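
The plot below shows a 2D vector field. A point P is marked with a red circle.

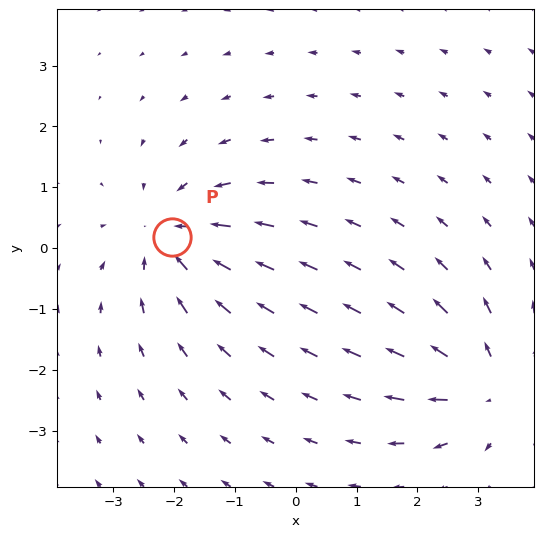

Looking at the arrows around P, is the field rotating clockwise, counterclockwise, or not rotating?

not rotating

Near P at (-2.0, 0.2) the arrows show no circulation. The curl there is ≈0.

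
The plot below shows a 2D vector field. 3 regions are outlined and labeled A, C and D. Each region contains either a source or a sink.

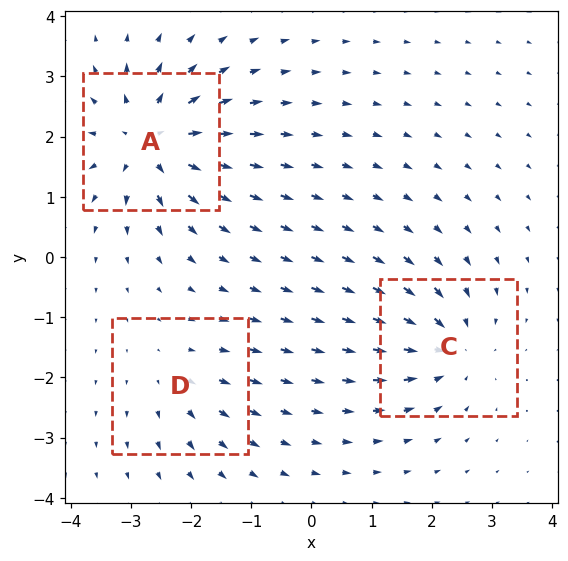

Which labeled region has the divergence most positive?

A

Divergence at each region's feature centre — A: about +6, C: about -4, D: about +2. Region A is most positive.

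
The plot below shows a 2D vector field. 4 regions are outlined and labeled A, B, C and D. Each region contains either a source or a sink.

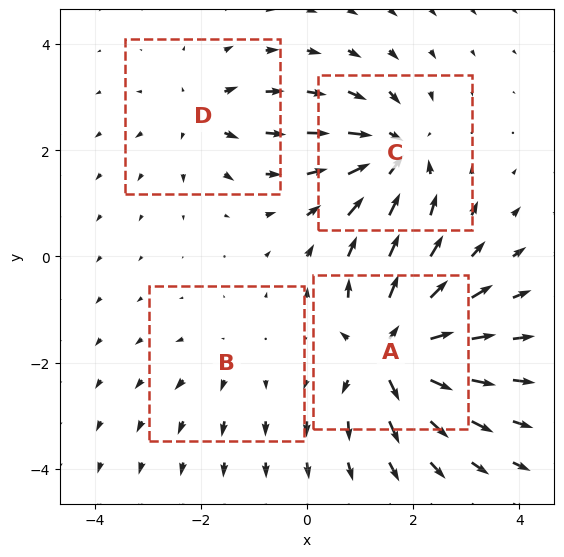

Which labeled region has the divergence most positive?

Divergence at each region's feature centre — A: about +8, B: about +3, C: about -6, D: about +4. Region A is most positive.

A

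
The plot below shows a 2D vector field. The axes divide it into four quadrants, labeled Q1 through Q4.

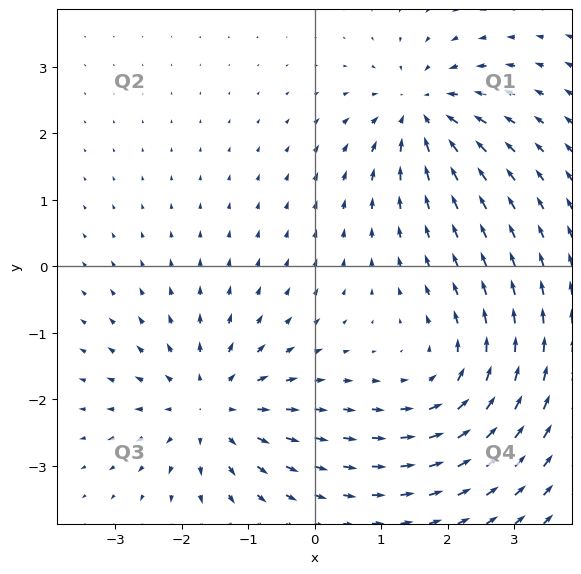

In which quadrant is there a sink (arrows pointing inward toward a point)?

Q1

The sink sits at approximately (1.6, 2.3), which lies in quadrant Q1. The divergence there is about -5, negative as expected for a sink.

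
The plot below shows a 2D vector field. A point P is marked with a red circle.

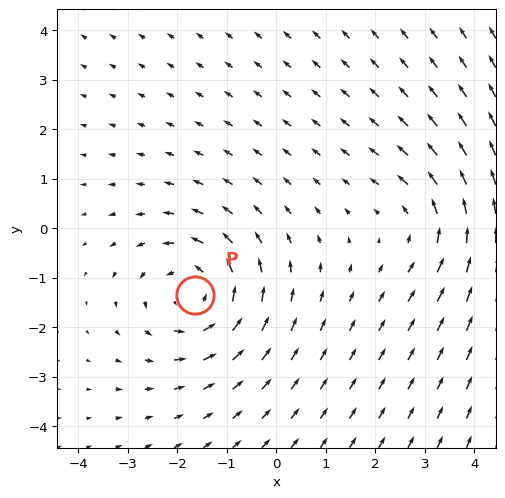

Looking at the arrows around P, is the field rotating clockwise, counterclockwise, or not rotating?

counterclockwise

Near P at (-1.6, -1.3) the arrows circulate counterclockwise. The curl (z-component) there is about +4; positive curl means counterclockwise rotation.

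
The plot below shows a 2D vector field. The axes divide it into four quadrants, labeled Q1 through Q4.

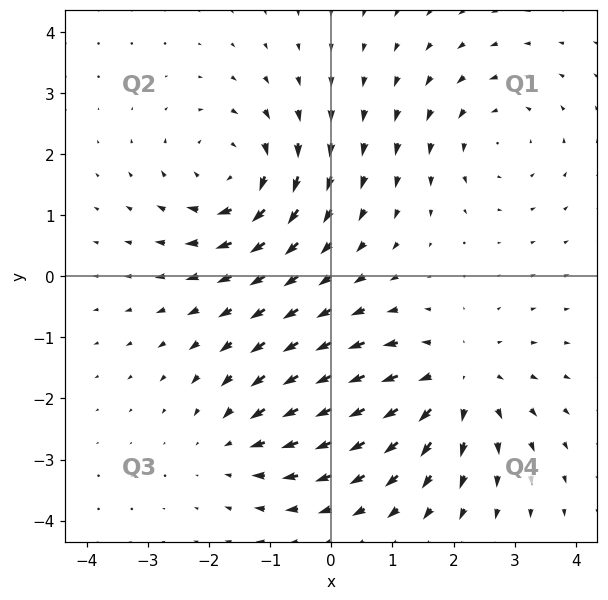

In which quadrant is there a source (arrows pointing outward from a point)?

Q4

The source sits at approximately (2.0, -1.7), which lies in quadrant Q4. The divergence there is about +4, positive as expected for a source.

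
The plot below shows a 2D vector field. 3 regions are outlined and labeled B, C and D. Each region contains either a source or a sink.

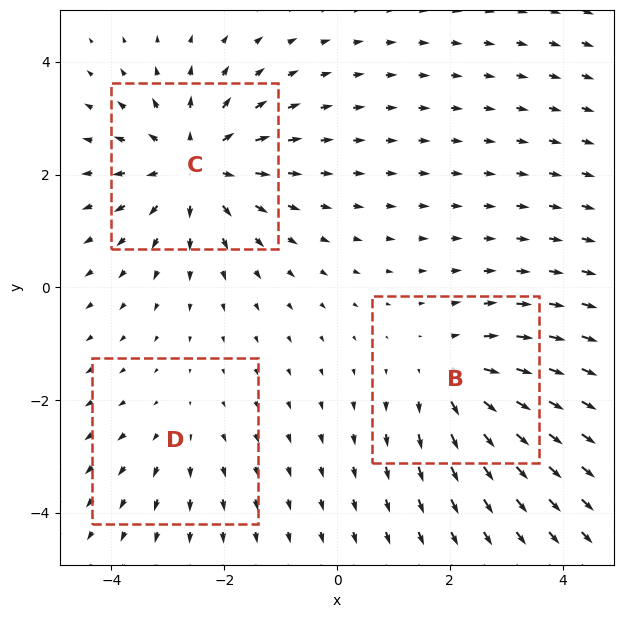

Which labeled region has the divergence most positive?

C

Divergence at each region's feature centre — B: about +3, C: about +5, D: about +2. Region C is most positive.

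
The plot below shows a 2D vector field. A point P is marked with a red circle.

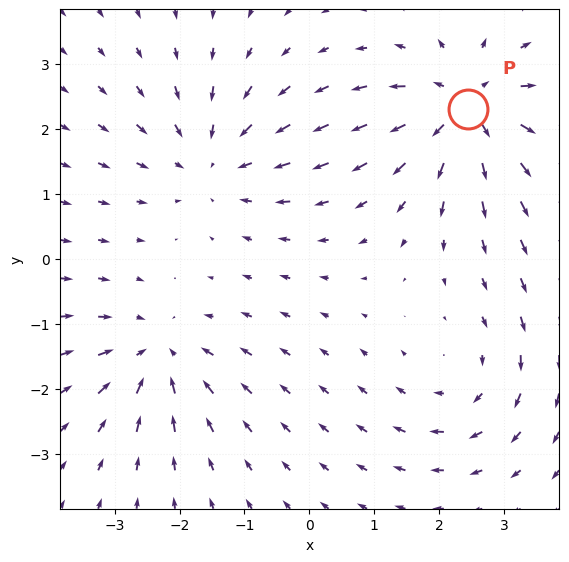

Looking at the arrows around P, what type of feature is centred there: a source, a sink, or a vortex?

source

At P (2.4, 2.3) the arrows spread outward. Divergence about +5, curl ≈0 — positive divergence with near-zero curl is a source.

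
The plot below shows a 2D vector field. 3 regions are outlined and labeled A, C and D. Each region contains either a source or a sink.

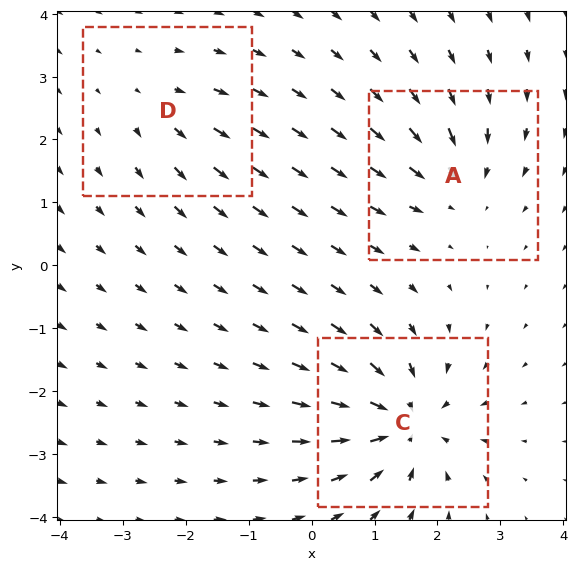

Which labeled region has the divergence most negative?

C

Divergence at each region's feature centre — A: about -4, C: about -6, D: about +2. Region C is most negative.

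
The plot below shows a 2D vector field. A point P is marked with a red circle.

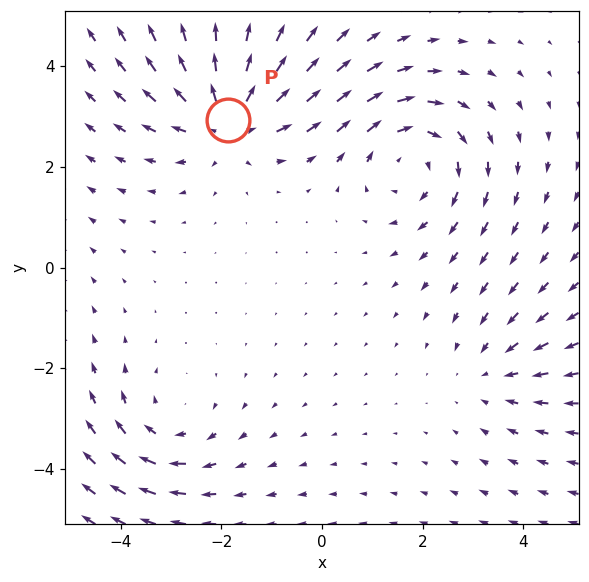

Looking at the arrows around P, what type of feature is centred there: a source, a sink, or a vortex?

source

At P (-1.9, 2.9) the arrows spread outward. Divergence about +5, curl ≈0 — positive divergence with near-zero curl is a source.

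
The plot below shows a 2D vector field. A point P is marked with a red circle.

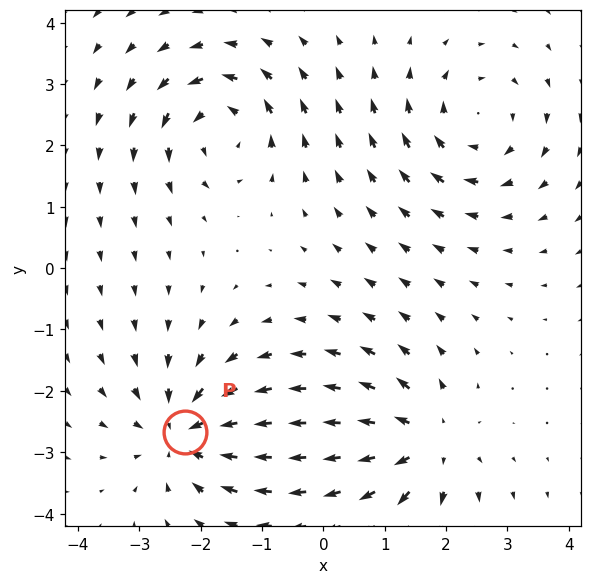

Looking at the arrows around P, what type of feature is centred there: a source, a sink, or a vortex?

sink

At P (-2.3, -2.7) the arrows converge inward. Divergence about -5, curl ≈0 — negative divergence with near-zero curl is a sink.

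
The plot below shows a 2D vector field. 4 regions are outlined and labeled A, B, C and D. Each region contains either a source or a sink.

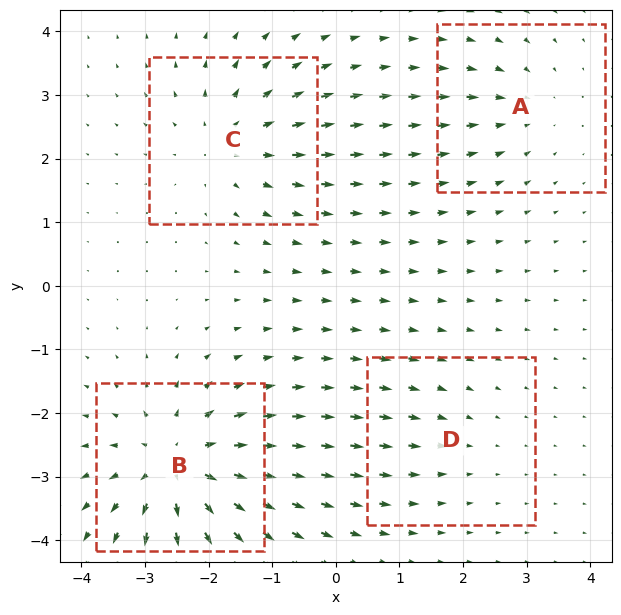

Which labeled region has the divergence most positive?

B

Divergence at each region's feature centre — A: about -3, B: about +7, C: about +4, D: about -2. Region B is most positive.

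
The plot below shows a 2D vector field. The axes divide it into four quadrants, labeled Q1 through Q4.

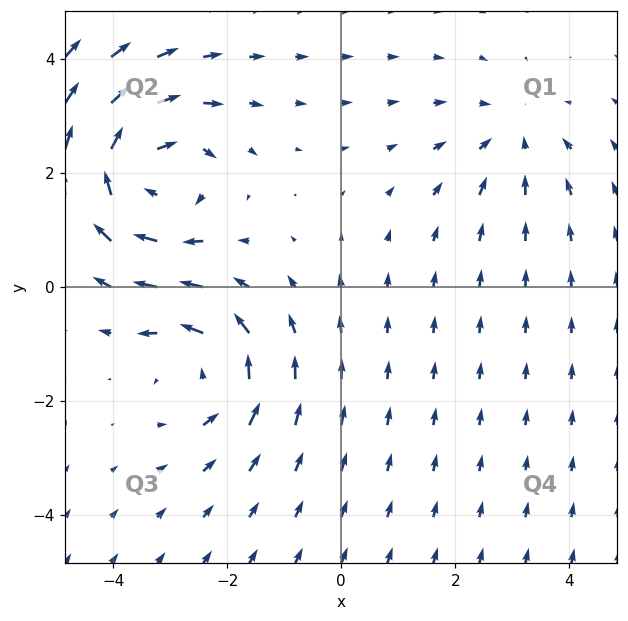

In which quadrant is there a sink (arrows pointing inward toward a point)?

Q1

The sink sits at approximately (3.0, 2.7), which lies in quadrant Q1. The divergence there is about -2, negative as expected for a sink.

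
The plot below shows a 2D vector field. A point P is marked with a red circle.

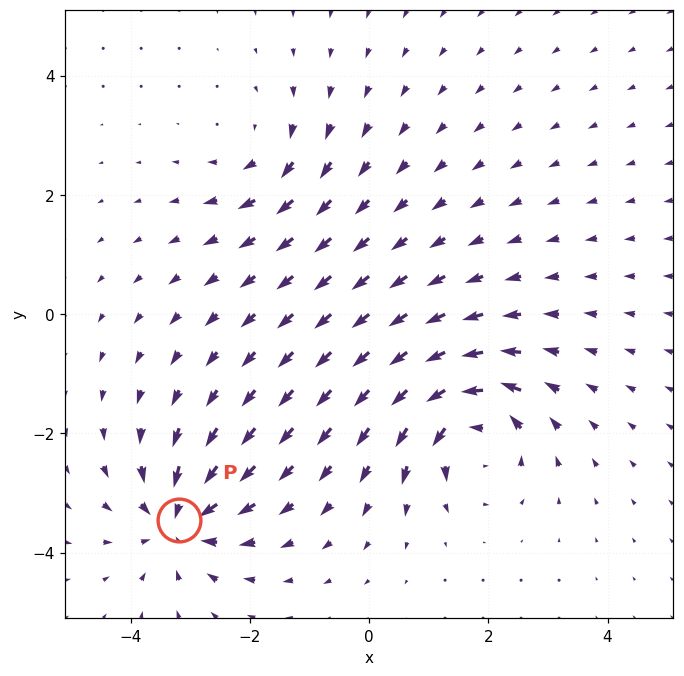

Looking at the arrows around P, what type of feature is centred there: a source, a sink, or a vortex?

At P (-3.2, -3.5) the arrows converge inward. Divergence about -6, curl ≈0 — negative divergence with near-zero curl is a sink.

sink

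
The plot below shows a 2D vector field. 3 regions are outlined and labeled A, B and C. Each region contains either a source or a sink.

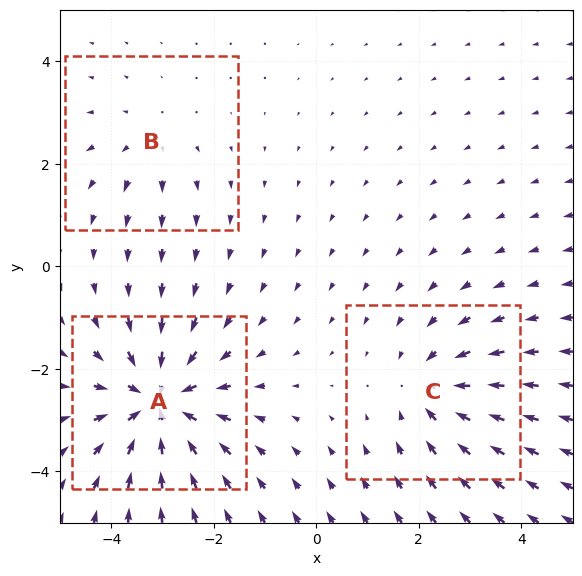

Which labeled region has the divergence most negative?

A

Divergence at each region's feature centre — A: about -5, B: about +2, C: about -3. Region A is most negative.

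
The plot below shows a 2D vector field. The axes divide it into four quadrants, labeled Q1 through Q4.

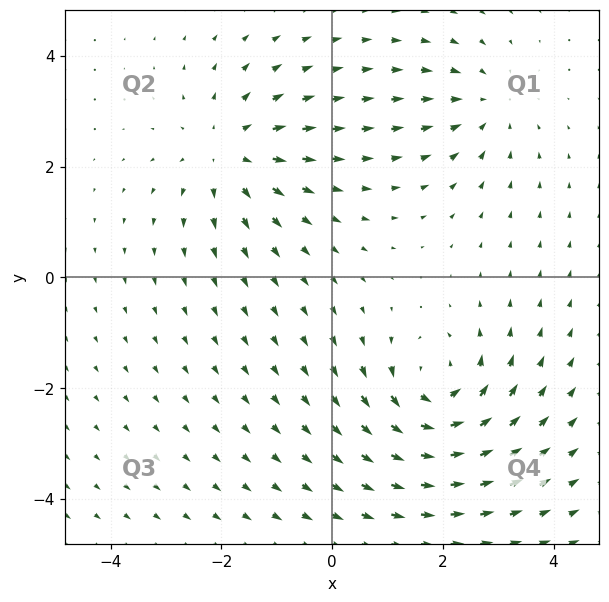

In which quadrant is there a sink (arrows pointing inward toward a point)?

Q1

The sink sits at approximately (2.8, 3.1), which lies in quadrant Q1. The divergence there is about -3, negative as expected for a sink.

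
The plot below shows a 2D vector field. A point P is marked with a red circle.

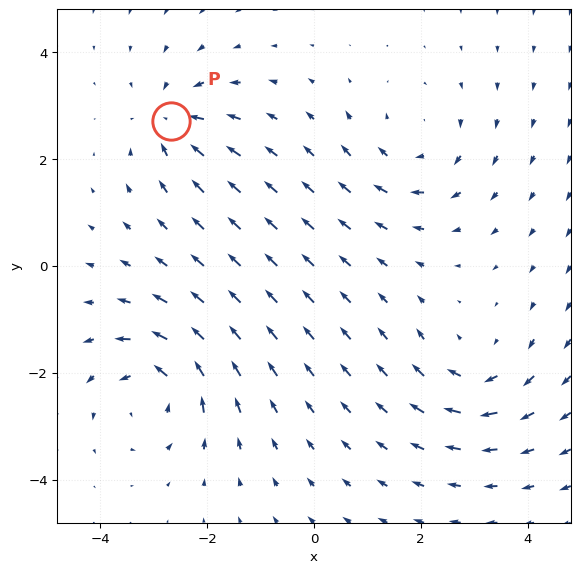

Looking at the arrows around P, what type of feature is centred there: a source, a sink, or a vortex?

sink

At P (-2.7, 2.7) the arrows converge inward. Divergence about -4, curl ≈0 — negative divergence with near-zero curl is a sink.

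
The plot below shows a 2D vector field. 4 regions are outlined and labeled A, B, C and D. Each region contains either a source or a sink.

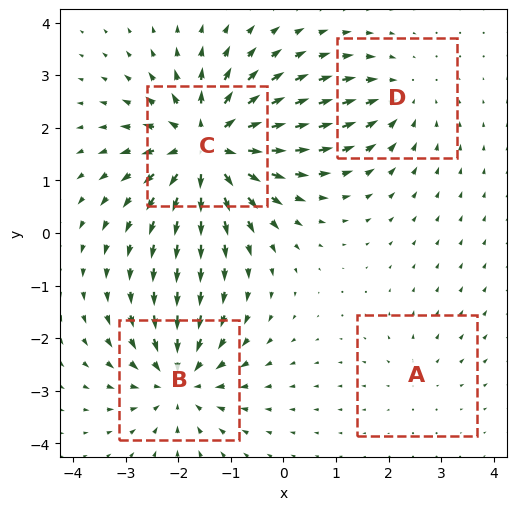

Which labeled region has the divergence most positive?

C

Divergence at each region's feature centre — A: about +2, B: about -5, C: about +8, D: about -3. Region C is most positive.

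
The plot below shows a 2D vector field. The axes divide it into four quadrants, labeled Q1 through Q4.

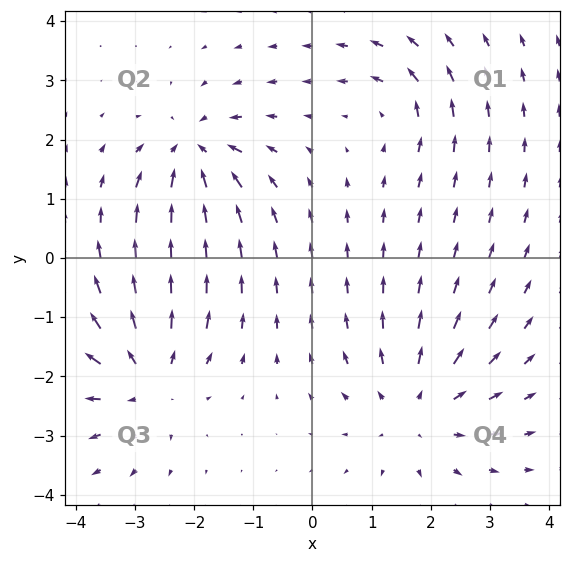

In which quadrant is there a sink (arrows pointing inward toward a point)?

Q2

The sink sits at approximately (-2.0, 1.8), which lies in quadrant Q2. The divergence there is about -6, negative as expected for a sink.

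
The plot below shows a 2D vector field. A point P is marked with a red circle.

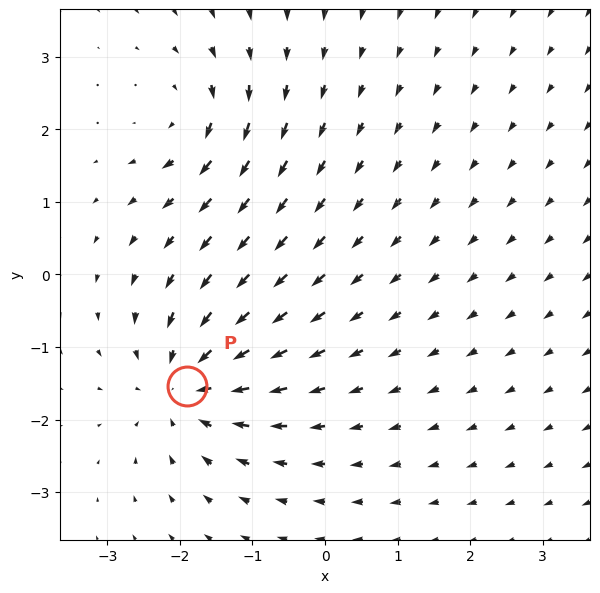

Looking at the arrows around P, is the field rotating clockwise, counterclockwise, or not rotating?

not rotating

Near P at (-1.9, -1.5) the arrows show no circulation. The curl there is ≈0.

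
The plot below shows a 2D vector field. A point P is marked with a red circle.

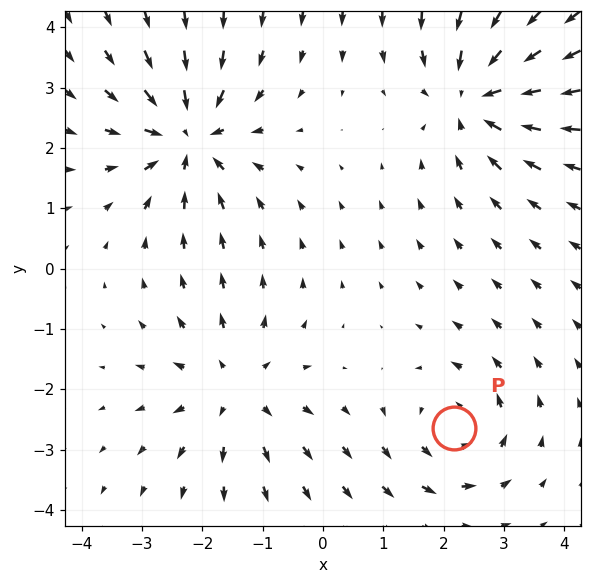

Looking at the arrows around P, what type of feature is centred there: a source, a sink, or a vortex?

At P (2.2, -2.6) the arrows circulate counterclockwise. Divergence ≈0, curl about +3 — near-zero divergence with nonzero curl is a vortex.

vortex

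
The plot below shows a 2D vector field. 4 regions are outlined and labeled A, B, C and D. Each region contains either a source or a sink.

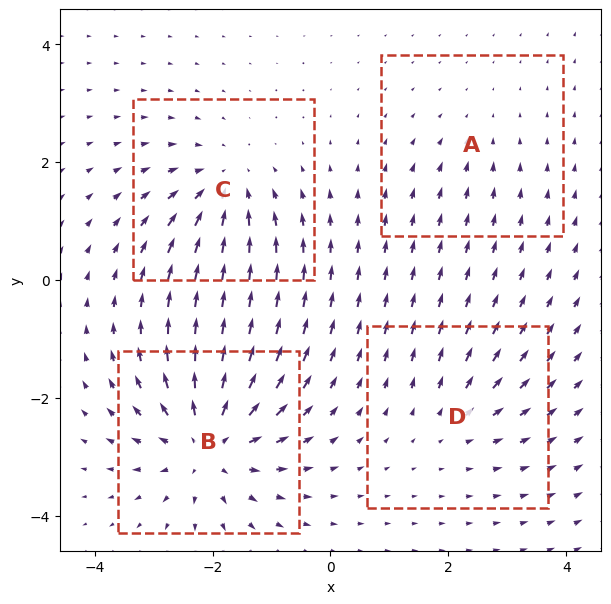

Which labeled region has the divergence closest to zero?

Divergence at each region's feature centre — A: about -2, B: about +7, C: about -5, D: about +3. Region A is closest to zero.

A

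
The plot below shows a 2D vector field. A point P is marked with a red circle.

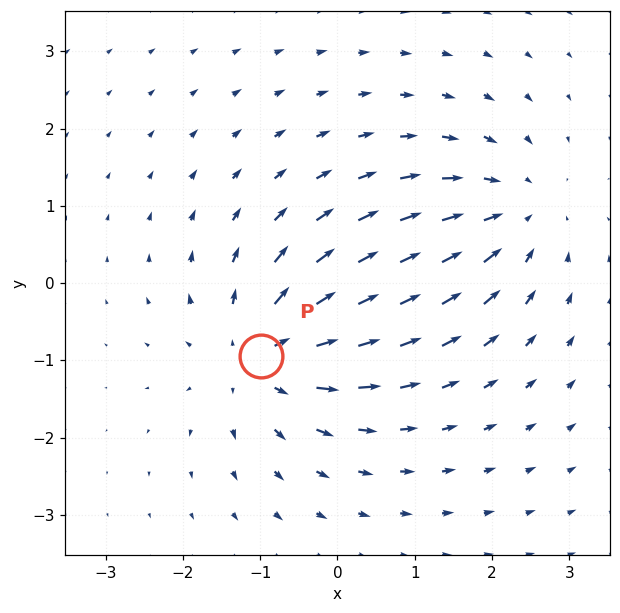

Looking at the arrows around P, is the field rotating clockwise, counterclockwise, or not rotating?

not rotating

Near P at (-1.0, -0.9) the arrows show no circulation. The curl there is ≈0.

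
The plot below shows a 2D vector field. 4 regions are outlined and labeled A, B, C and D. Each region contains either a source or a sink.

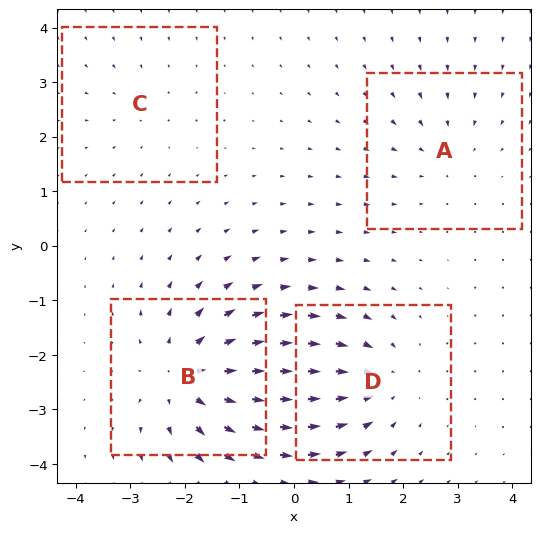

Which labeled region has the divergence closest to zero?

Divergence at each region's feature centre — A: about -3, B: about +7, C: about -2, D: about -5. Region C is closest to zero.

C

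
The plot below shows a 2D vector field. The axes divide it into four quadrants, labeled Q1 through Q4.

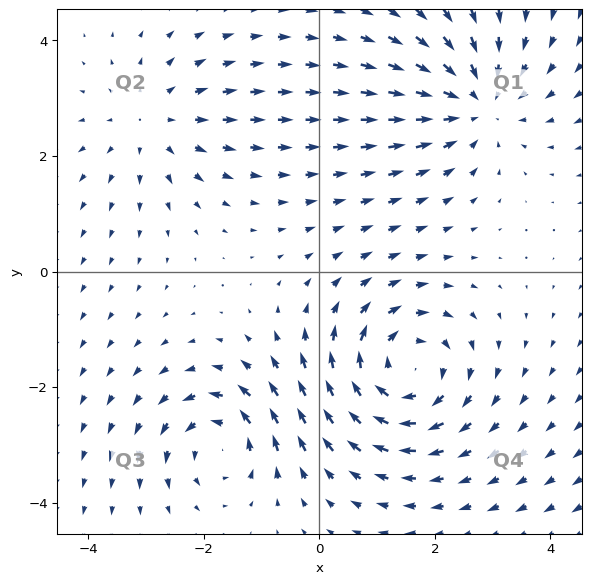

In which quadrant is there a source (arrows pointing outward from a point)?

Q2

The source sits at approximately (-2.9, 2.6), which lies in quadrant Q2. The divergence there is about +3, positive as expected for a source.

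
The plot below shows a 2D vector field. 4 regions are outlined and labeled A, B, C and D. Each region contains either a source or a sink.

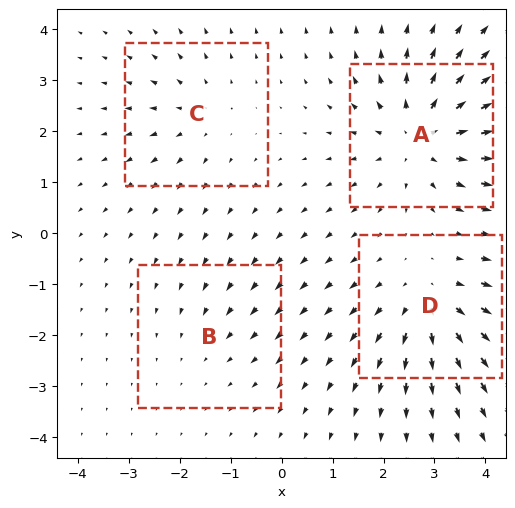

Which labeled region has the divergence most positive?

A

Divergence at each region's feature centre — A: about +6, B: about -2, C: about +3, D: about +5. Region A is most positive.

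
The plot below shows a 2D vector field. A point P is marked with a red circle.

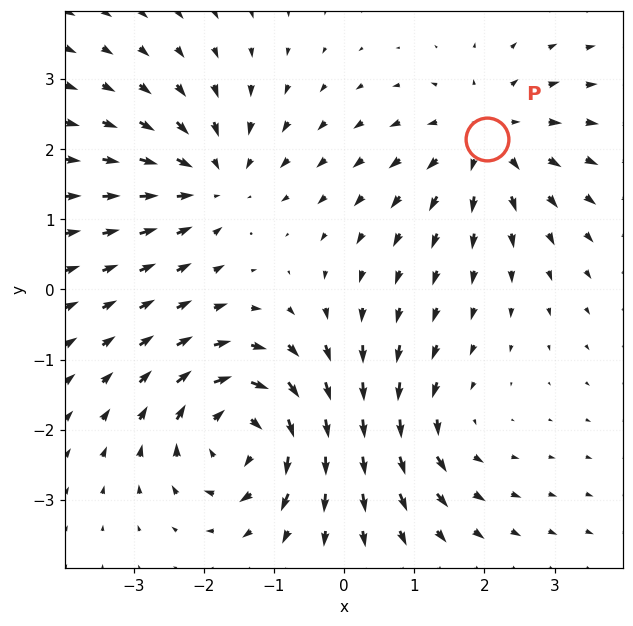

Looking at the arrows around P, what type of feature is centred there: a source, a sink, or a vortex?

At P (2.0, 2.1) the arrows spread outward. Divergence about +4, curl ≈0 — positive divergence with near-zero curl is a source.

source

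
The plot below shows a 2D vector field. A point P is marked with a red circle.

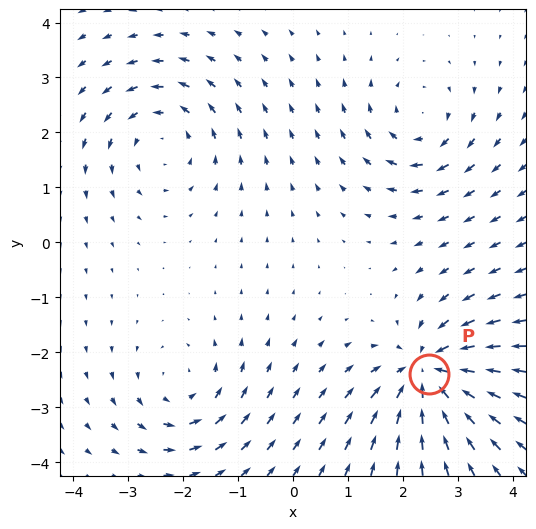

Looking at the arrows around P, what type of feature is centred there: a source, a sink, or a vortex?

sink

At P (2.5, -2.4) the arrows converge inward. Divergence about -6, curl ≈0 — negative divergence with near-zero curl is a sink.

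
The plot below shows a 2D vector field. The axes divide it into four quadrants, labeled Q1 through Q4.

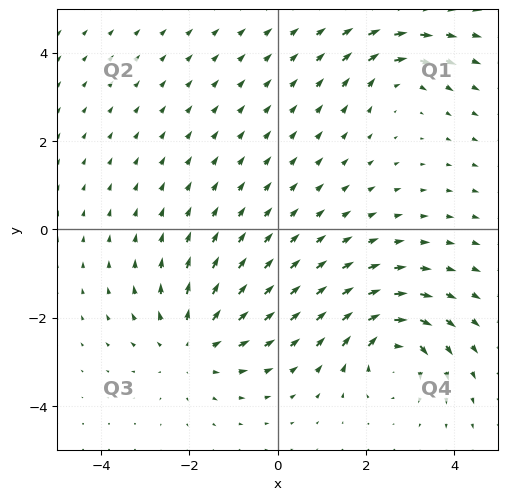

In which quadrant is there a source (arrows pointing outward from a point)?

The source sits at approximately (-1.9, -2.6), which lies in quadrant Q3. The divergence there is about +4, positive as expected for a source.

Q3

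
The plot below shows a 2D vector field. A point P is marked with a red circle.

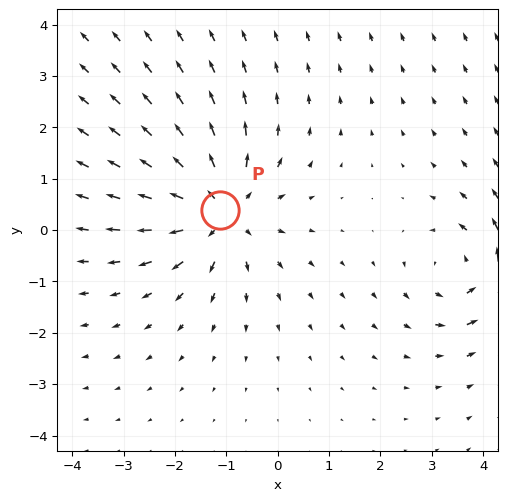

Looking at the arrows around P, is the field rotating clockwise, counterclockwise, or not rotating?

not rotating

Near P at (-1.1, 0.4) the arrows show no circulation. The curl there is ≈0.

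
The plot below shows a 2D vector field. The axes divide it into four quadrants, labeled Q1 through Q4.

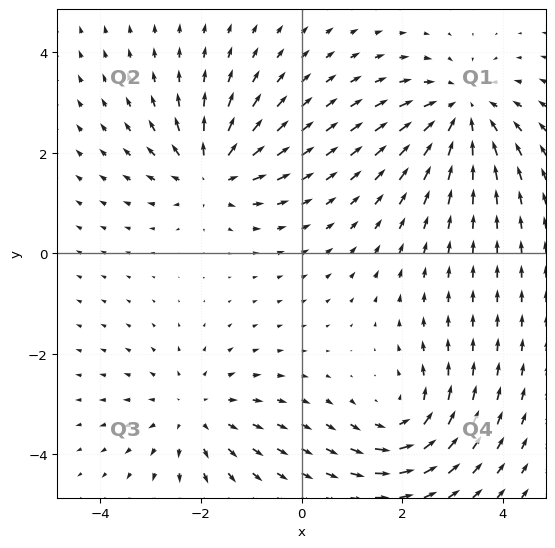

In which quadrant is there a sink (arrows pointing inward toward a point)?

The sink sits at approximately (3.2, 2.8), which lies in quadrant Q1. The divergence there is about -3, negative as expected for a sink.

Q1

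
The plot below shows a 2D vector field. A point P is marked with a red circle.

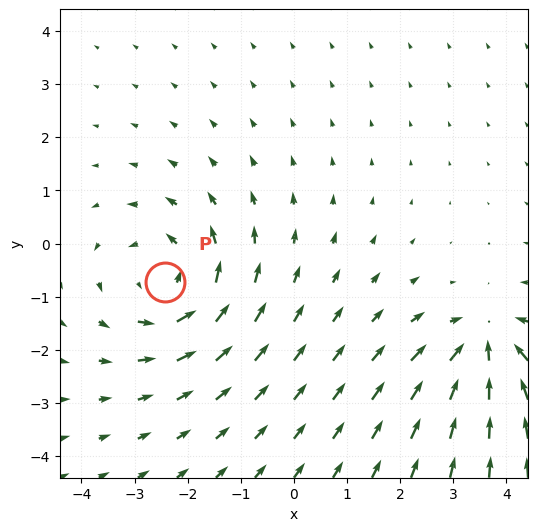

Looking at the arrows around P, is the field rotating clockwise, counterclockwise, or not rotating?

Near P at (-2.4, -0.7) the arrows circulate counterclockwise. The curl (z-component) there is about +3; positive curl means counterclockwise rotation.

counterclockwise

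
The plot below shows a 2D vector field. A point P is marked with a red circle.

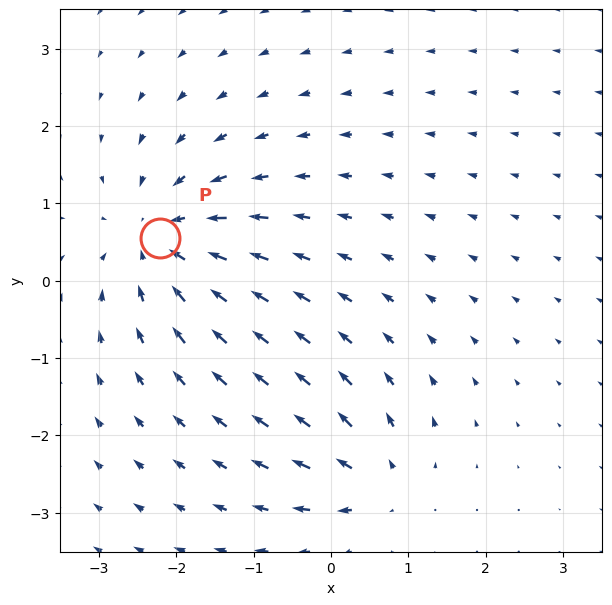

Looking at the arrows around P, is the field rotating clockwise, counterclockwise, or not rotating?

Near P at (-2.2, 0.6) the arrows show no circulation. The curl there is ≈0.

not rotating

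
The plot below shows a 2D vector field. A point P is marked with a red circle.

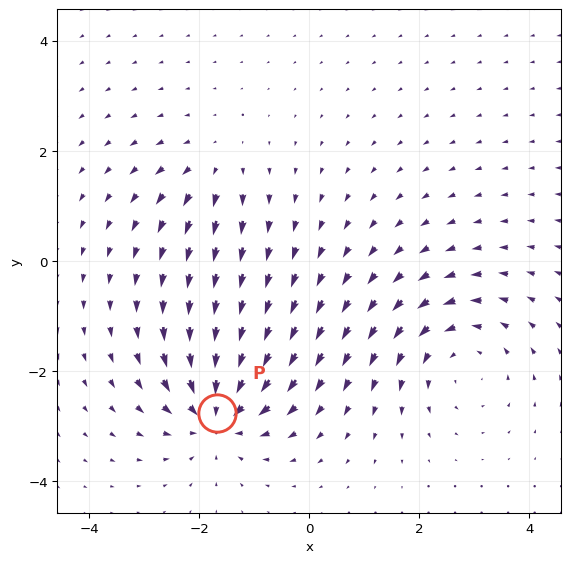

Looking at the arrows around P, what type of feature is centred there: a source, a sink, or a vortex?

At P (-1.7, -2.8) the arrows converge inward. Divergence about -6, curl ≈0 — negative divergence with near-zero curl is a sink.

sink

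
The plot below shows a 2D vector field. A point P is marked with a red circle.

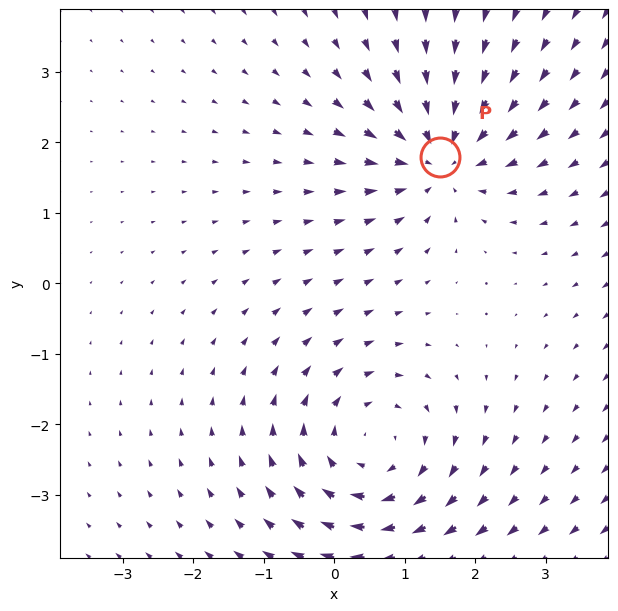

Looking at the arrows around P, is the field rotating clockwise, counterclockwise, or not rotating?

not rotating

Near P at (1.5, 1.8) the arrows show no circulation. The curl there is ≈0.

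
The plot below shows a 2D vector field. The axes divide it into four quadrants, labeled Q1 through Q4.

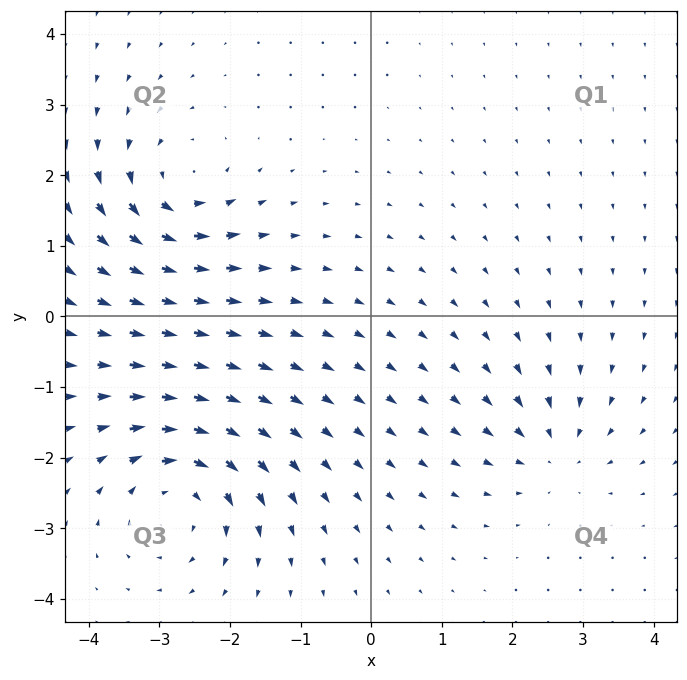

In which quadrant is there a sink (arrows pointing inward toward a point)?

Q4

The sink sits at approximately (2.6, -1.9), which lies in quadrant Q4. The divergence there is about -4, negative as expected for a sink.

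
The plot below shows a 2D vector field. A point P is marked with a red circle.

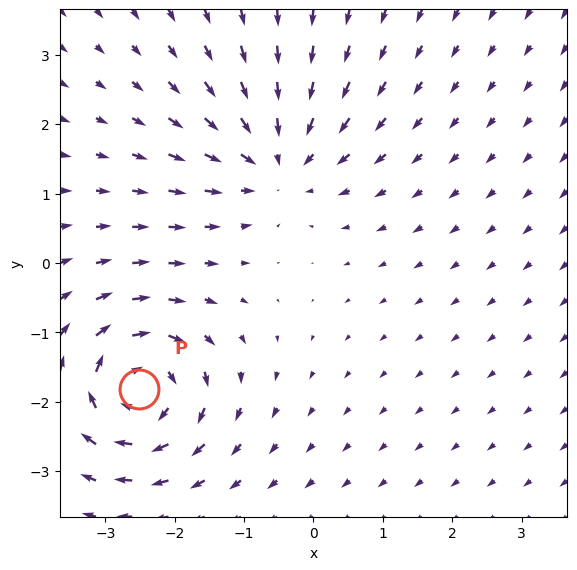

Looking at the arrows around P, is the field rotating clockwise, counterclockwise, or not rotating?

Near P at (-2.5, -1.8) the arrows circulate clockwise. The curl (z-component) there is about -6; negative curl means clockwise rotation.

clockwise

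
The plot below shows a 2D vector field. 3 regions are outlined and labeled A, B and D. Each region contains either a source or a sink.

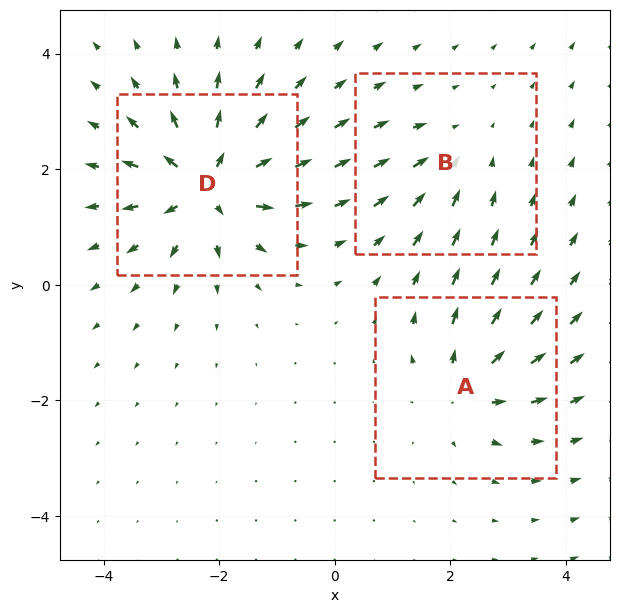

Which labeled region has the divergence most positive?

Divergence at each region's feature centre — A: about +4, B: about -2, D: about +6. Region D is most positive.

D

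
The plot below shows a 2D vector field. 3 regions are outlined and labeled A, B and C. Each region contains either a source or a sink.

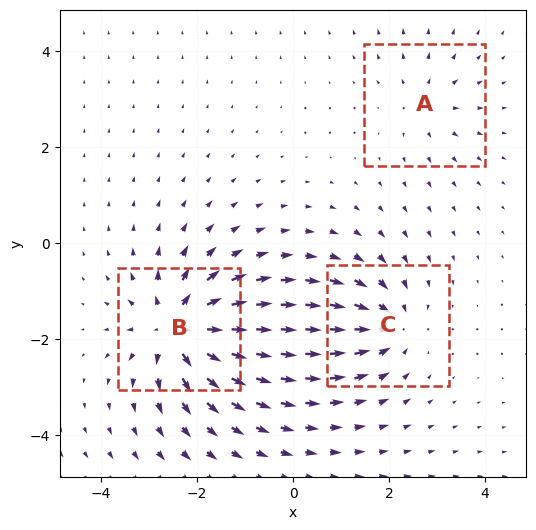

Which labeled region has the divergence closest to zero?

Divergence at each region's feature centre — A: about +3, B: about +6, C: about -4. Region A is closest to zero.

A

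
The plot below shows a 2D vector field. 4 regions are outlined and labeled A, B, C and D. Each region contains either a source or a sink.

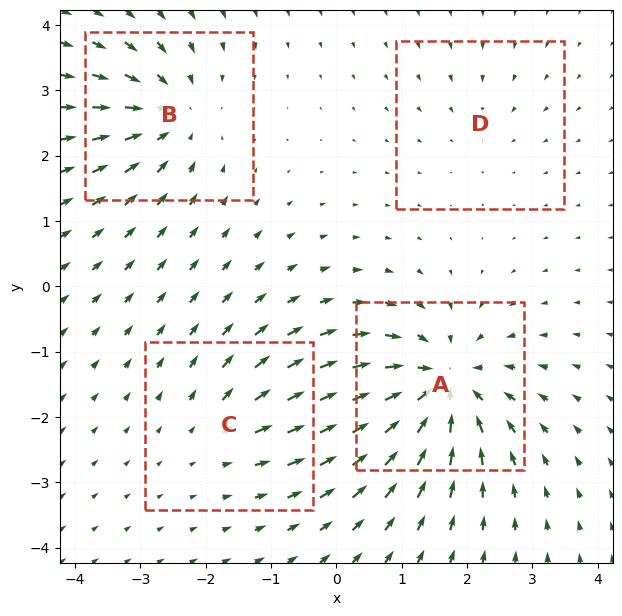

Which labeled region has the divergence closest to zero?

D

Divergence at each region's feature centre — A: about -8, B: about -5, C: about +3, D: about -2. Region D is closest to zero.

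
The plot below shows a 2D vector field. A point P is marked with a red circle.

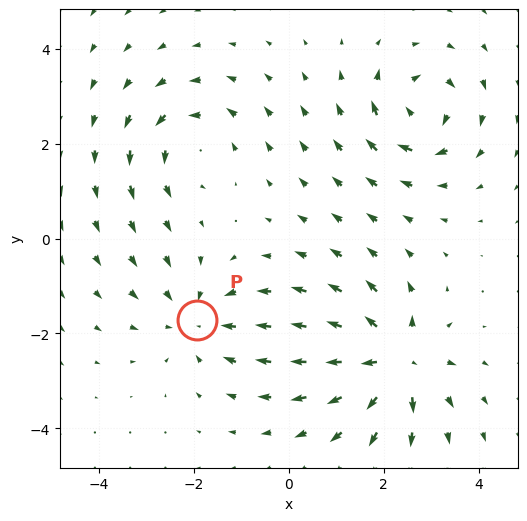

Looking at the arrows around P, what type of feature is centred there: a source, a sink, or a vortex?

sink

At P (-1.9, -1.7) the arrows converge inward. Divergence about -3, curl ≈0 — negative divergence with near-zero curl is a sink.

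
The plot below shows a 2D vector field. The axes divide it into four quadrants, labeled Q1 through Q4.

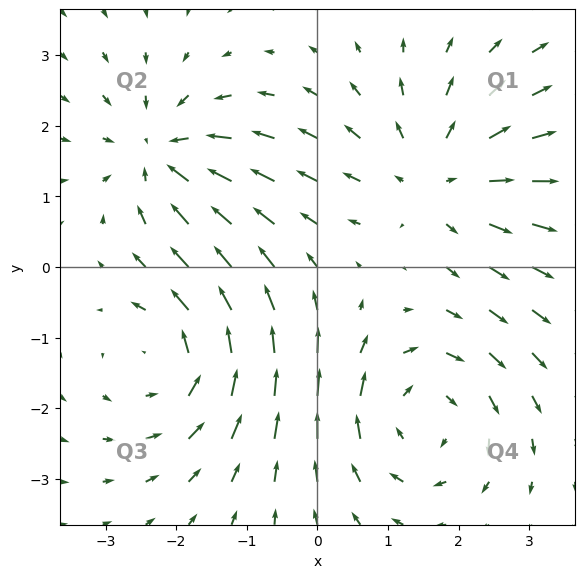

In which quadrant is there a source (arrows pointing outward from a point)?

The source sits at approximately (1.7, 1.3), which lies in quadrant Q1. The divergence there is about +3, positive as expected for a source.

Q1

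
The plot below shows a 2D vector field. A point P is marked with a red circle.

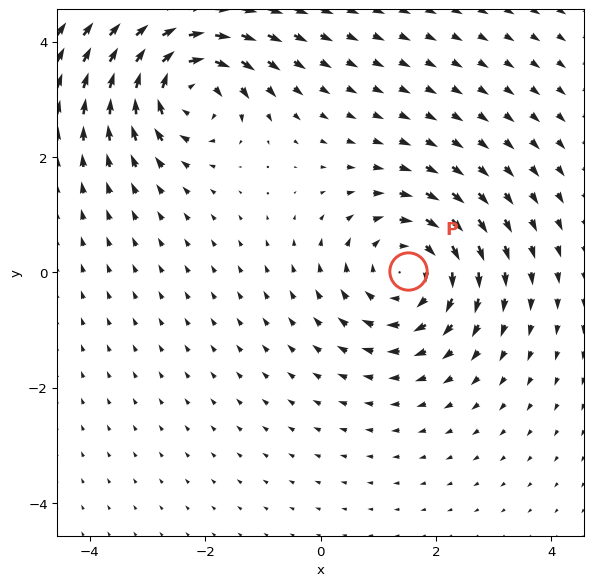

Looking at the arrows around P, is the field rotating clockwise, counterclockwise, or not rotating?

clockwise

Near P at (1.5, 0.0) the arrows circulate clockwise. The curl (z-component) there is about -4; negative curl means clockwise rotation.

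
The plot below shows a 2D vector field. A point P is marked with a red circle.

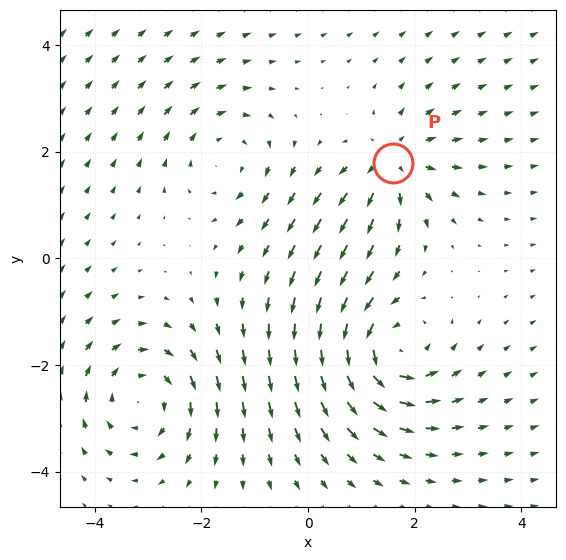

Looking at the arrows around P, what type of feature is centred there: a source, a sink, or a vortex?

source

At P (1.6, 1.8) the arrows spread outward. Divergence about +5, curl ≈0 — positive divergence with near-zero curl is a source.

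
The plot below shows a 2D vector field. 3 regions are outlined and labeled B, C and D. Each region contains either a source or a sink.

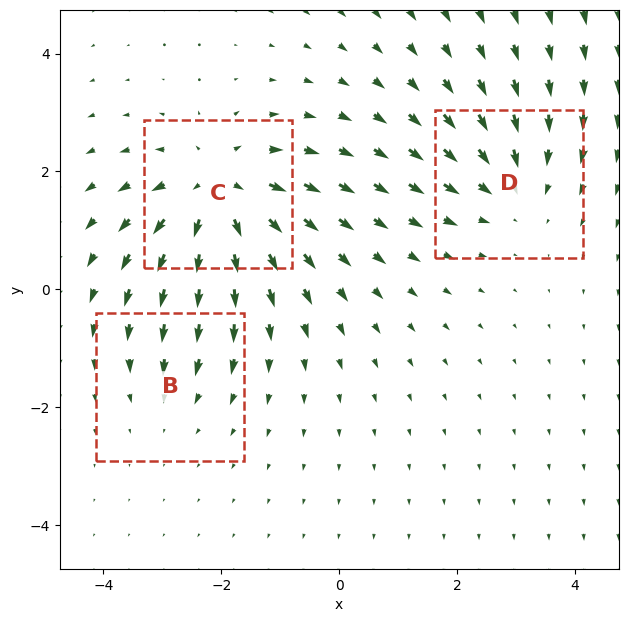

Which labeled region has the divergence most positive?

Divergence at each region's feature centre — B: about -2, C: about +5, D: about -3. Region C is most positive.

C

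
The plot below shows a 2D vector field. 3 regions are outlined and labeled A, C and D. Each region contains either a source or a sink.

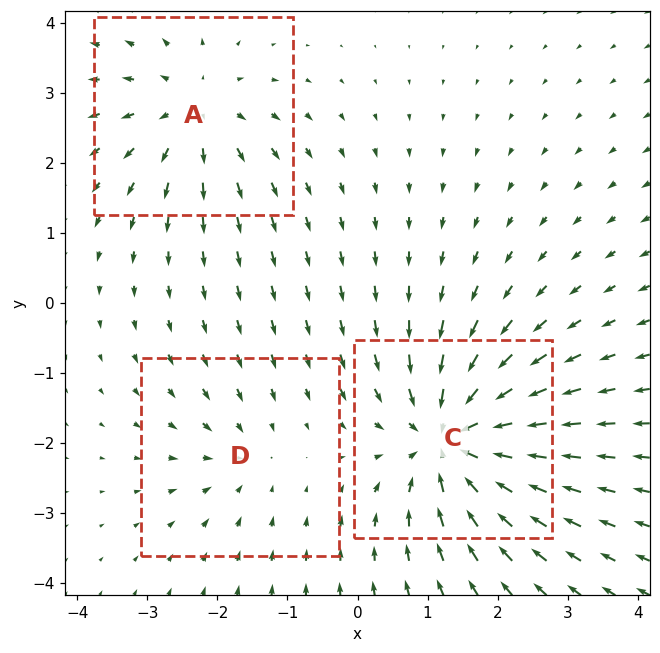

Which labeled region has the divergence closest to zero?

D

Divergence at each region's feature centre — A: about +4, C: about -6, D: about -2. Region D is closest to zero.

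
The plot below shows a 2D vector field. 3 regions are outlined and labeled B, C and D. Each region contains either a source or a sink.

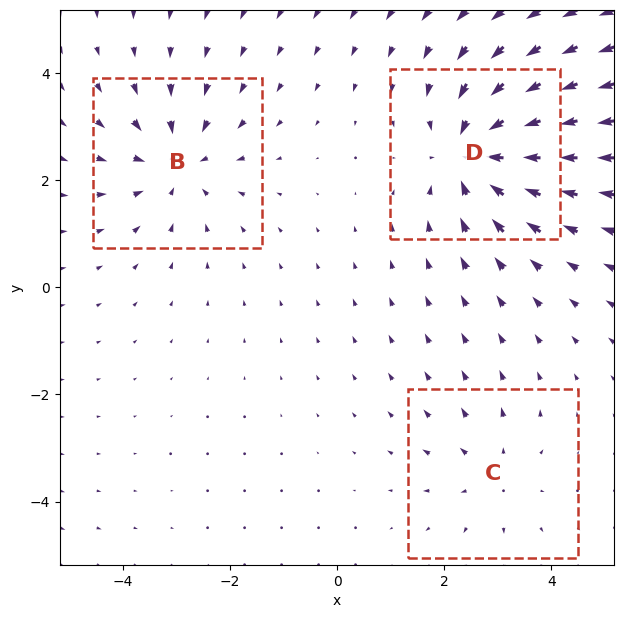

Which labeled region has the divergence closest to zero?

Divergence at each region's feature centre — B: about -3, C: about +2, D: about -4. Region C is closest to zero.

C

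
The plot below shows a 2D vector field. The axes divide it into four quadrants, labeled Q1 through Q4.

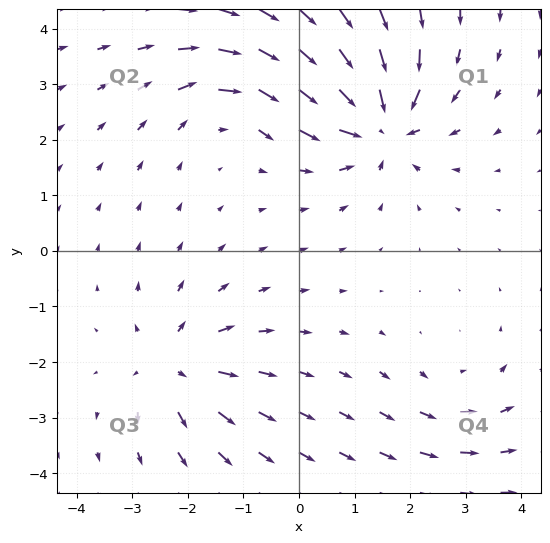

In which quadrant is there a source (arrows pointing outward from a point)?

Q3

The source sits at approximately (-2.2, -2.1), which lies in quadrant Q3. The divergence there is about +4, positive as expected for a source.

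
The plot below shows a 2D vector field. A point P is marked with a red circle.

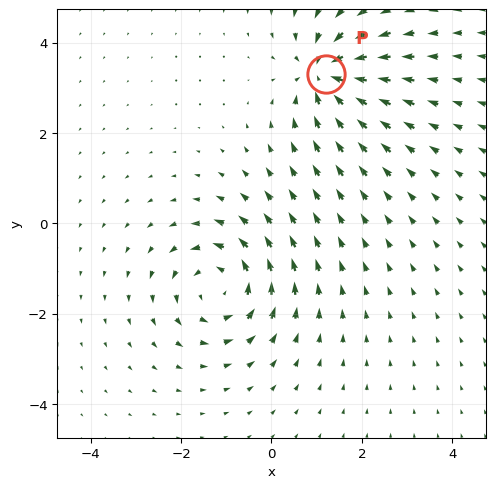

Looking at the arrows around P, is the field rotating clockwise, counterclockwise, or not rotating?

Near P at (1.2, 3.3) the arrows show no circulation. The curl there is ≈0.

not rotating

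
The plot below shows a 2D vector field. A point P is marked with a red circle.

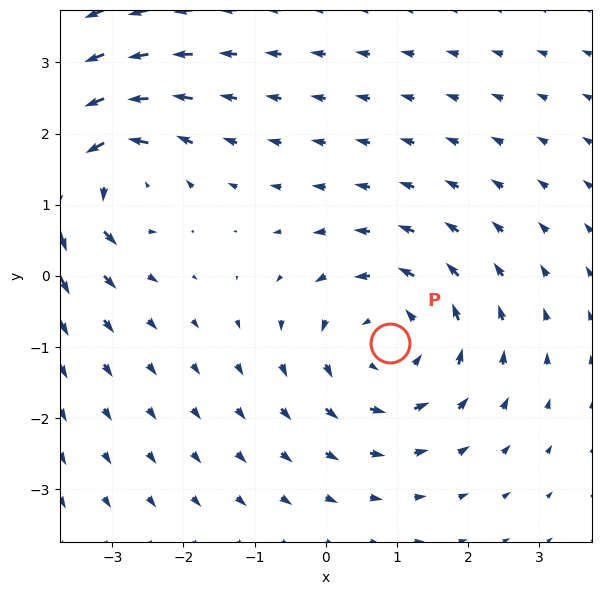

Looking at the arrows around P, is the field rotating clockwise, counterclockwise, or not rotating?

Near P at (0.9, -0.9) the arrows circulate counterclockwise. The curl (z-component) there is about +4; positive curl means counterclockwise rotation.

counterclockwise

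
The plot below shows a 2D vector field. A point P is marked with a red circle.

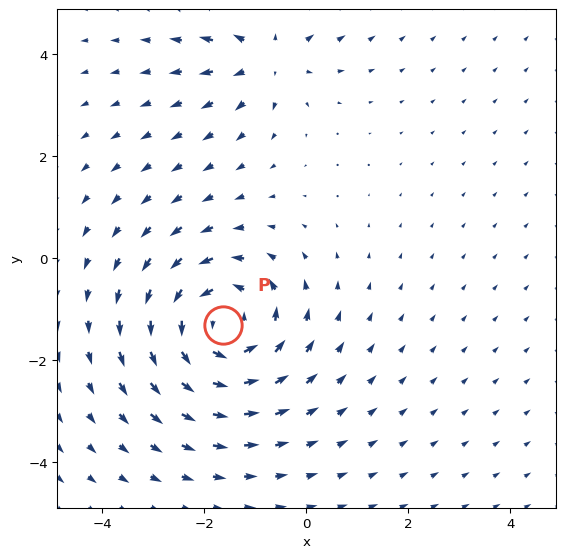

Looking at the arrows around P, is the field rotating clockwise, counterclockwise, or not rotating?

counterclockwise

Near P at (-1.6, -1.3) the arrows circulate counterclockwise. The curl (z-component) there is about +4; positive curl means counterclockwise rotation.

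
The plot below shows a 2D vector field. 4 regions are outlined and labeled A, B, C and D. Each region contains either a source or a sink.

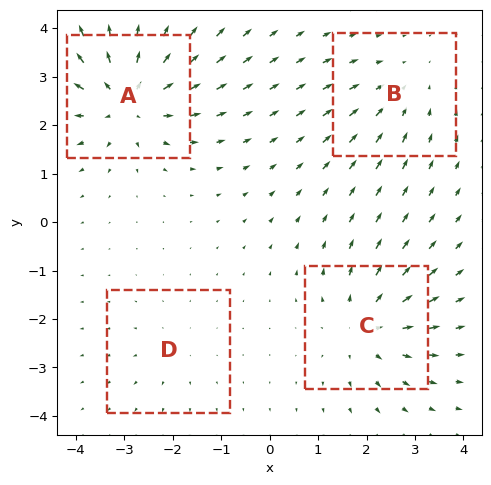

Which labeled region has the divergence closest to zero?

Divergence at each region's feature centre — A: about +7, B: about -3, C: about +5, D: about +2. Region D is closest to zero.

D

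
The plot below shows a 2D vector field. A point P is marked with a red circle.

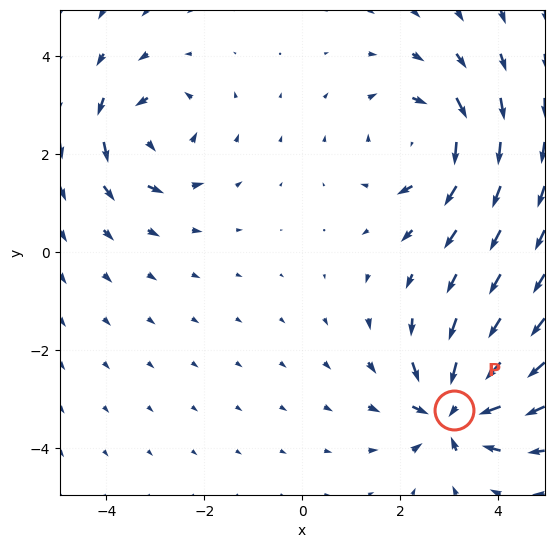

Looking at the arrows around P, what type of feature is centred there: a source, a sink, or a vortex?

sink

At P (3.1, -3.2) the arrows converge inward. Divergence about -7, curl ≈0 — negative divergence with near-zero curl is a sink.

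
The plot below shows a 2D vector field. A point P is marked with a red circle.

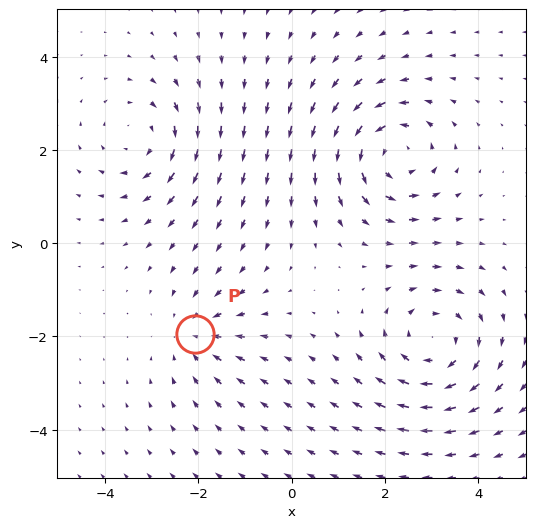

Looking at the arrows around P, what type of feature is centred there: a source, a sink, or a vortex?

sink

At P (-2.1, -1.9) the arrows converge inward. Divergence about -3, curl ≈0 — negative divergence with near-zero curl is a sink.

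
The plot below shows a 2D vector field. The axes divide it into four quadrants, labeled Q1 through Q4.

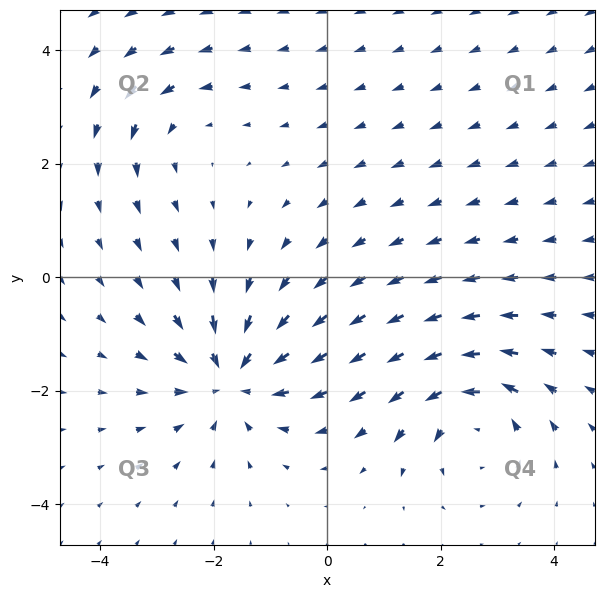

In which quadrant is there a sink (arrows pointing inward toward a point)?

The sink sits at approximately (-1.7, -1.8), which lies in quadrant Q3. The divergence there is about -4, negative as expected for a sink.

Q3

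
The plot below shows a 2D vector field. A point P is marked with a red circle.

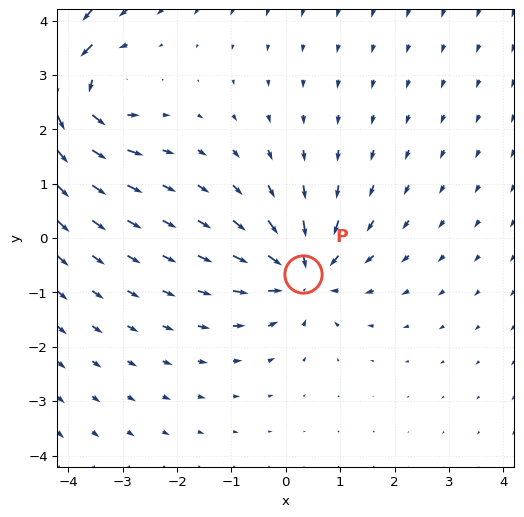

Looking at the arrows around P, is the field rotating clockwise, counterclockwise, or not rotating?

not rotating

Near P at (0.3, -0.7) the arrows show no circulation. The curl there is ≈0.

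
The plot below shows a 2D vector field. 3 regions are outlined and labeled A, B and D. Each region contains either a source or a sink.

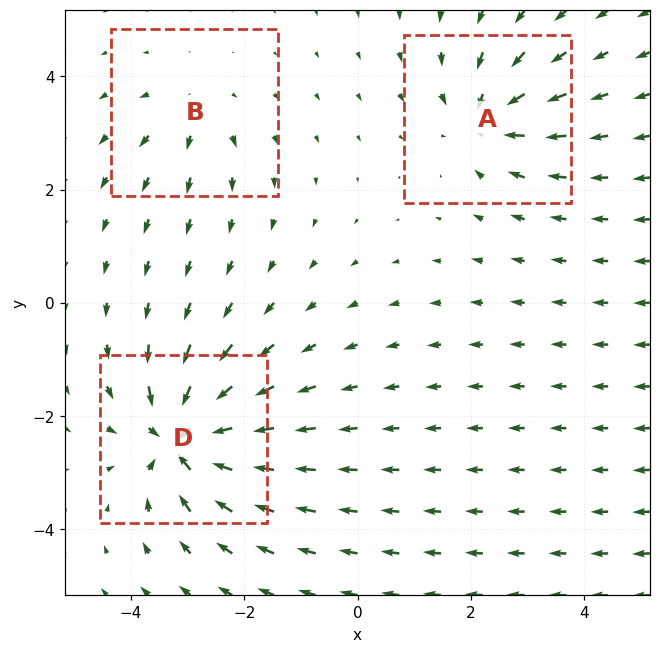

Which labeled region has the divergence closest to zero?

Divergence at each region's feature centre — A: about -4, B: about +2, D: about -6. Region B is closest to zero.

B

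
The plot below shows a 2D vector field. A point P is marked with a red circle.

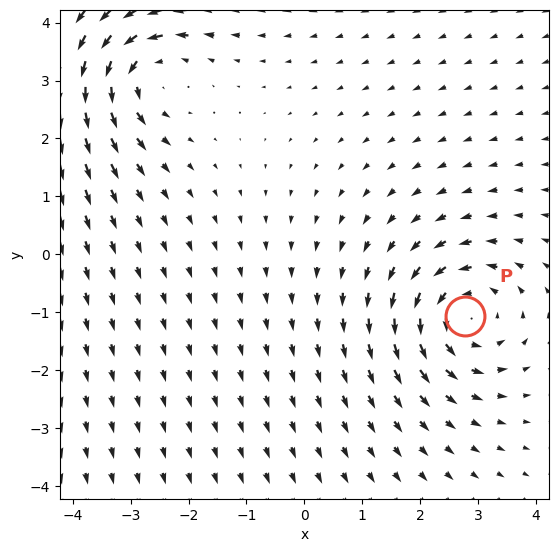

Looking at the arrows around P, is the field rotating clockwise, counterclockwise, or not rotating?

Near P at (2.8, -1.1) the arrows circulate counterclockwise. The curl (z-component) there is about +4; positive curl means counterclockwise rotation.

counterclockwise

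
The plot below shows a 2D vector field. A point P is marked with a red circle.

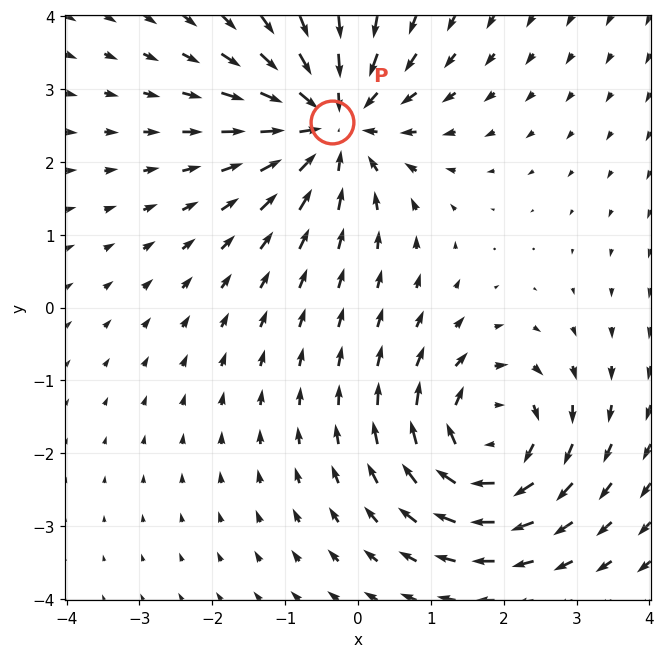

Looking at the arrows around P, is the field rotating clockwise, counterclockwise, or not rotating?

not rotating

Near P at (-0.4, 2.5) the arrows show no circulation. The curl there is ≈0.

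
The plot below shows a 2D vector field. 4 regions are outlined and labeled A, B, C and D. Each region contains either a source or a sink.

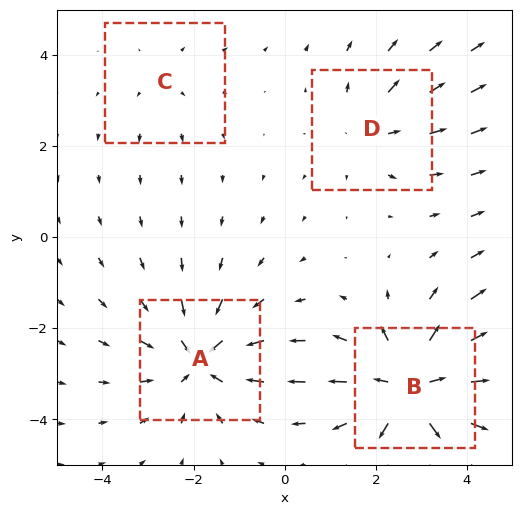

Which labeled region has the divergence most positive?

B

Divergence at each region's feature centre — A: about -5, B: about +6, C: about +2, D: about +3. Region B is most positive.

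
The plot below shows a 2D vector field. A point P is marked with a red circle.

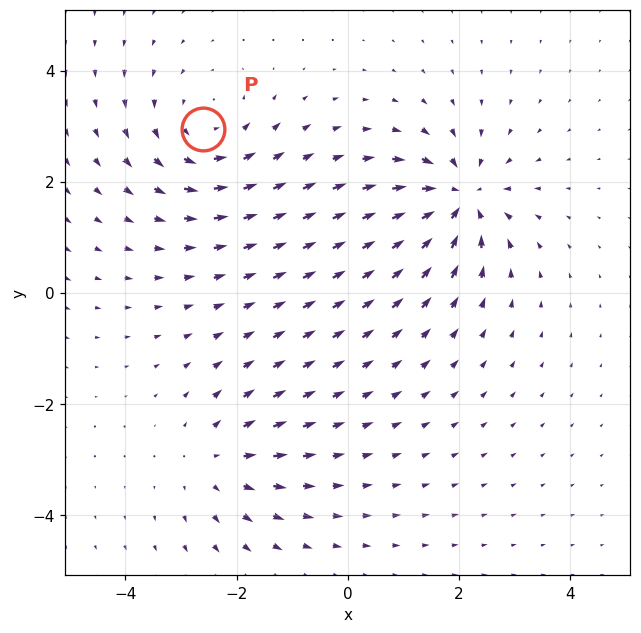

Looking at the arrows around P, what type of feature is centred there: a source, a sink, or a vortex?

At P (-2.6, 2.9) the arrows circulate counterclockwise. Divergence ≈0, curl about +3 — near-zero divergence with nonzero curl is a vortex.

vortex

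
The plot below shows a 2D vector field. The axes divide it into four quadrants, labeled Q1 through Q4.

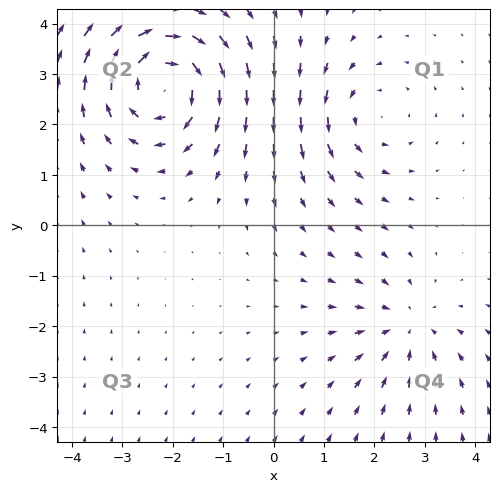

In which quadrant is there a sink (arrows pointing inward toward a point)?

Q4

The sink sits at approximately (2.6, -2.0), which lies in quadrant Q4. The divergence there is about -2, negative as expected for a sink.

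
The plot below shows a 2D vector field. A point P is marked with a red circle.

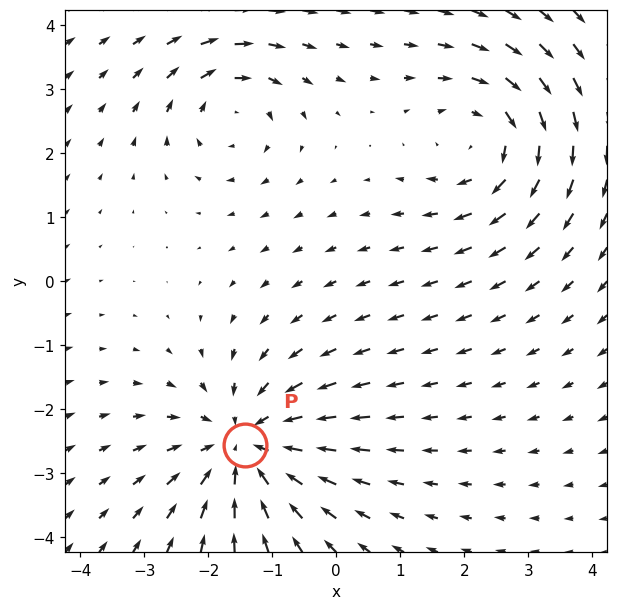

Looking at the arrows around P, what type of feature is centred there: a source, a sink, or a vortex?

sink

At P (-1.4, -2.6) the arrows converge inward. Divergence about -5, curl ≈0 — negative divergence with near-zero curl is a sink.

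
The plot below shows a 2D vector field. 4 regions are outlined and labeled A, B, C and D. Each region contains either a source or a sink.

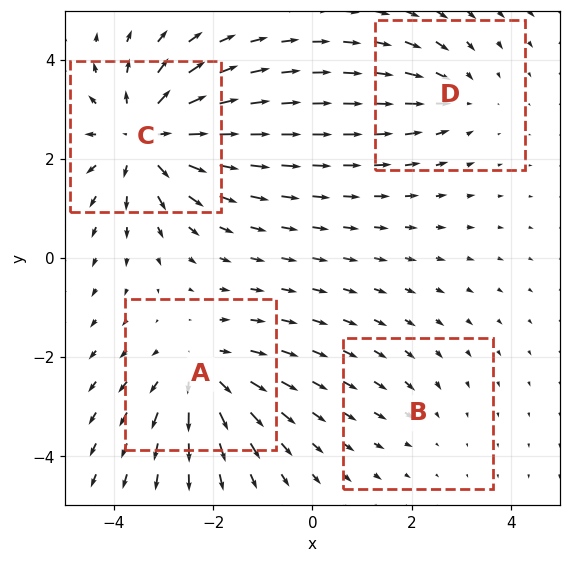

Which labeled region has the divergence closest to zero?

B

Divergence at each region's feature centre — A: about +5, B: about -2, C: about +6, D: about -3. Region B is closest to zero.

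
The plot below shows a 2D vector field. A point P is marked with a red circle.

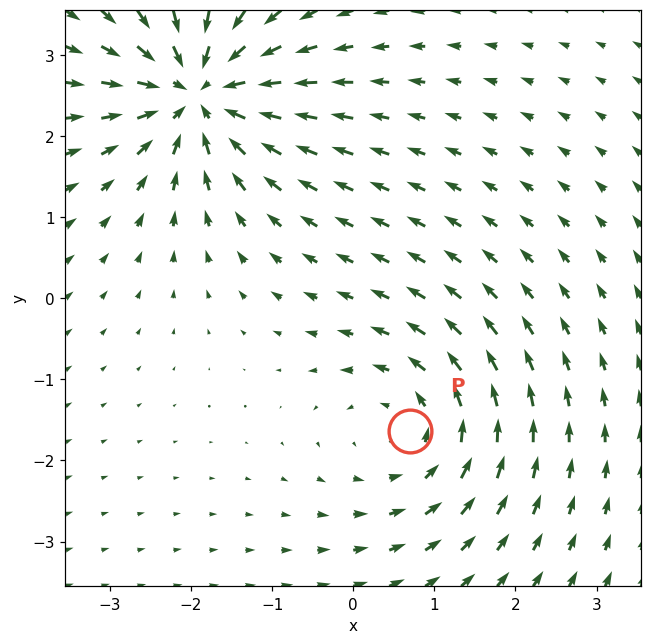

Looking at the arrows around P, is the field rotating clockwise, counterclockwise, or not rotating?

counterclockwise

Near P at (0.7, -1.6) the arrows circulate counterclockwise. The curl (z-component) there is about +3; positive curl means counterclockwise rotation.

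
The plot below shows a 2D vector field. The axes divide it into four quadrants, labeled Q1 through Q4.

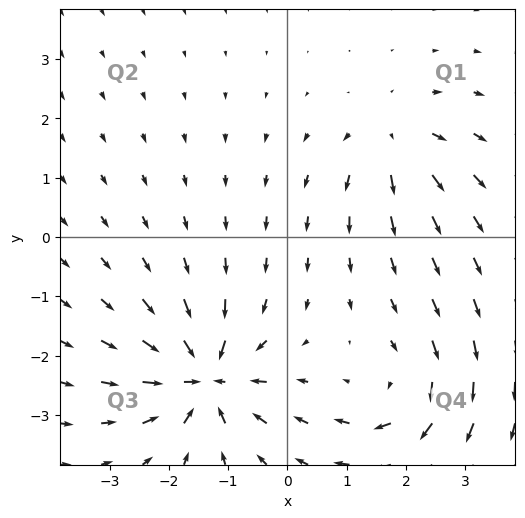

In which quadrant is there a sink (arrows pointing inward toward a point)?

Q3

The sink sits at approximately (-1.4, -2.4), which lies in quadrant Q3. The divergence there is about -6, negative as expected for a sink.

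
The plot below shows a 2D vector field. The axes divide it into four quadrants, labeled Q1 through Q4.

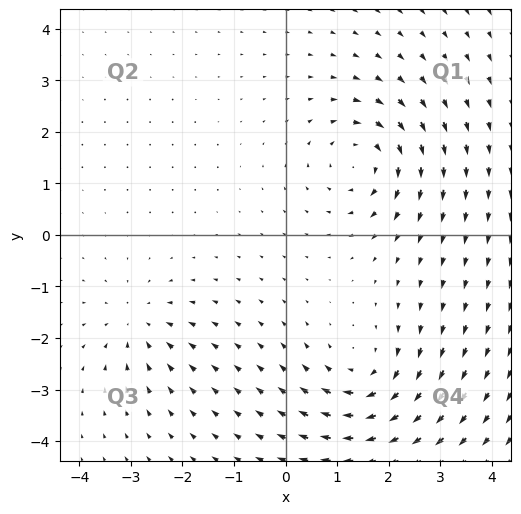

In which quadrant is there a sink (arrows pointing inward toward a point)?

Q3

The sink sits at approximately (-2.9, -1.7), which lies in quadrant Q3. The divergence there is about -4, negative as expected for a sink.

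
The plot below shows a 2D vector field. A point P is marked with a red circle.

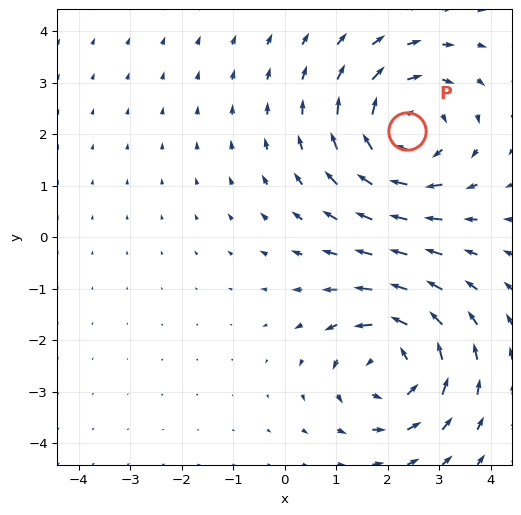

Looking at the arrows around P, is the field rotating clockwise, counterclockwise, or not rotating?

clockwise

Near P at (2.4, 2.1) the arrows circulate clockwise. The curl (z-component) there is about -3; negative curl means clockwise rotation.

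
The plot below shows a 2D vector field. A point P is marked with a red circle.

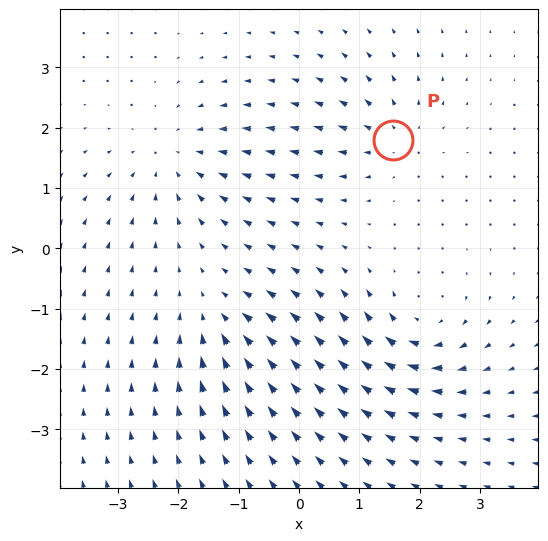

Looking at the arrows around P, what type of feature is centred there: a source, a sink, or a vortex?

source

At P (1.6, 1.8) the arrows spread outward. Divergence about +4, curl ≈0 — positive divergence with near-zero curl is a source.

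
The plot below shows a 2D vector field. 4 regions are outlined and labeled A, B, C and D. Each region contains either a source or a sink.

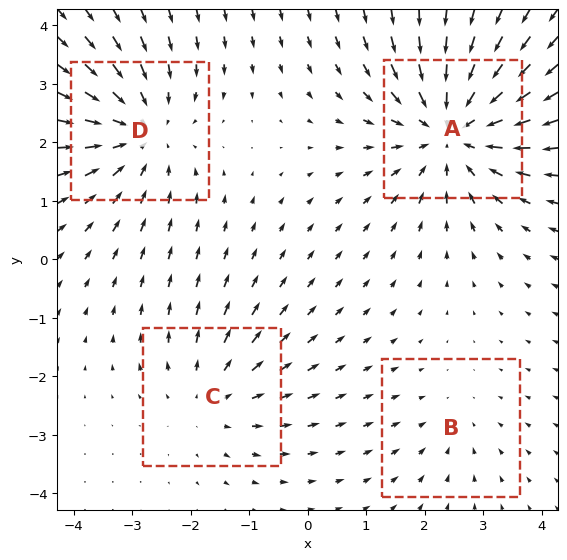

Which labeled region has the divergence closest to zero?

B

Divergence at each region's feature centre — A: about -6, B: about -2, C: about +3, D: about -4. Region B is closest to zero.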